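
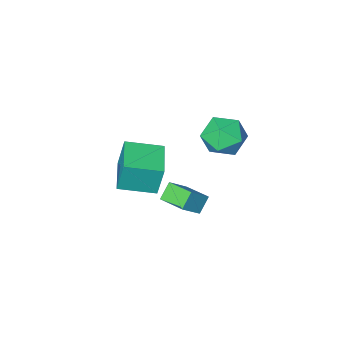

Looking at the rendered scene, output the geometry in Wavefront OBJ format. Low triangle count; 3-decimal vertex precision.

v -2.383 -3.449 -4.527
v -2.987 -3.704 -3.826
v -2.745 -2.158 -4.368
v -3.348 -2.413 -3.666
v -1.412 -3.287 -3.634
v -2.015 -3.542 -2.932
v -1.773 -1.996 -3.474
v -2.377 -2.251 -2.773
v -2.731 -0.583 2.609
v -2.177 -1.247 1.924
v -4.143 -0.633 1.516
v -3.589 -1.297 0.831
v -3.909 -1.669 1.82
v -3.037 -1.637 2.495
v -3.283 -0.243 0.945
v -2.411 -0.211 1.62
v -2.518 -1.037 0.895
v -2.905 -1.918 1.436
v -3.415 0.038 2.004
v -3.802 -0.843 2.545
v -1.832 -4.244 -2.376
v -2.056 -4.01 -0.798
v -0.909 -2.644 -2.481
v -1.134 -2.41 -0.904
v -0.326 -5.09 -2.036
v -0.551 -4.856 -0.459
v 0.596 -3.49 -2.142
v 0.372 -3.256 -0.564
f 2 4 1
f 5 2 1
f 1 4 3
f 3 5 1
f 2 8 4
f 6 2 5
f 6 8 2
f 4 8 3
f 7 5 3
f 3 8 7
f 7 6 5
f 8 6 7
f 9 20 14
f 9 14 10
f 9 10 16
f 9 16 19
f 9 19 20
f 10 14 18
f 14 20 13
f 20 19 11
f 19 16 15
f 16 10 17
f 12 18 13
f 12 13 11
f 12 11 15
f 12 15 17
f 12 17 18
f 13 18 14
f 11 13 20
f 15 11 19
f 17 15 16
f 18 17 10
f 22 24 21
f 25 22 21
f 21 24 23
f 23 25 21
f 22 28 24
f 26 22 25
f 26 28 22
f 24 28 23
f 27 25 23
f 23 28 27
f 27 26 25
f 28 26 27



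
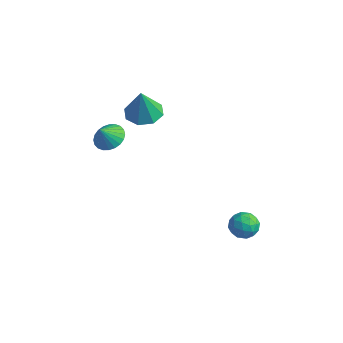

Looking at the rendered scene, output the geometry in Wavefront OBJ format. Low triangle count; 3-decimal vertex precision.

v -3.308 0.167 0.818
v -2.664 -0.372 0.419
v -3.272 -0.487 1.762
v -2.457 -0.124 0.583
v -2.379 0.169 0.783
v -2.443 0.462 0.988
v -2.638 0.709 1.167
v -2.936 0.874 1.293
v -3.29 0.932 1.347
v -3.647 0.873 1.32
v -3.953 0.707 1.216
v -4.16 0.458 1.052
v -4.238 0.165 0.852
v -4.174 -0.127 0.647
v -3.978 -0.375 0.468
v -3.681 -0.54 0.342
v -3.327 -0.597 0.289
v -2.97 -0.538 0.316
v -3.029 2.339 1.94
v -1.983 2.128 1.717
v -2.711 1.881 3.86
v -2.11 2.925 1.927
v -2.775 3.379 2.145
v -3.589 3.223 2.243
v -4.075 2.55 2.162
v -3.948 1.752 1.952
v -3.282 1.299 1.734
v -2.468 1.454 1.636
v 3.409 4.233 -3.777
v 3.896 3.997 -4.489
v 3.564 2.903 -3.231
v 4.051 2.667 -3.943
v 4.379 3.25 -3.349
v 4.283 4.072 -3.687
v 3.177 2.828 -4.033
v 3.081 3.65 -4.371
v 3.752 3.13 -4.647
v 4.496 3.39 -4.224
v 2.964 3.51 -3.496
v 3.708 3.77 -3.073
v 3.639 4.232 -4.181
v 3.821 2.668 -3.539
v 4.014 3.011 -3.19
v 4.301 2.872 -3.609
v 3.866 4.275 -3.71
v 4.153 4.137 -4.128
v 4.437 3.698 -3.458
v 3.307 2.763 -3.592
v 3.594 2.625 -4.01
v 3.159 4.028 -4.111
v 3.446 3.889 -4.53
v 3.023 3.202 -4.262
v 3.84 3.583 -4.692
v 3.932 2.802 -4.371
v 3.418 2.896 -4.424
v 3.361 3.379 -4.623
v 4.277 3.736 -4.444
v 4.369 2.955 -4.123
v 4.562 3.297 -3.774
v 4.505 3.78 -3.972
v 4.193 3.226 -4.537
v 3.091 3.945 -3.597
v 3.183 3.164 -3.276
v 2.955 3.12 -3.748
v 2.898 3.603 -3.946
v 3.528 4.098 -3.349
v 3.62 3.317 -3.028
v 4.099 3.521 -3.097
v 4.042 4.004 -3.296
v 3.267 3.674 -3.183
f 2 1 4
f 2 4 3
f 4 1 5
f 4 5 3
f 5 1 6
f 5 6 3
f 6 1 7
f 6 7 3
f 7 1 8
f 7 8 3
f 8 1 9
f 8 9 3
f 9 1 10
f 9 10 3
f 10 1 11
f 10 11 3
f 11 1 12
f 11 12 3
f 12 1 13
f 12 13 3
f 13 1 14
f 13 14 3
f 14 1 15
f 14 15 3
f 15 1 16
f 15 16 3
f 16 1 17
f 16 17 3
f 17 1 18
f 17 18 3
f 18 1 2
f 18 2 3
f 20 19 22
f 20 22 21
f 22 19 23
f 22 23 21
f 23 19 24
f 23 24 21
f 24 19 25
f 24 25 21
f 25 19 26
f 25 26 21
f 26 19 27
f 26 27 21
f 27 19 28
f 27 28 21
f 28 19 20
f 28 20 21
f 29 66 45
f 66 40 69
f 45 69 34
f 66 69 45
f 29 45 41
f 45 34 46
f 41 46 30
f 45 46 41
f 29 41 50
f 41 30 51
f 50 51 36
f 41 51 50
f 29 50 62
f 50 36 65
f 62 65 39
f 50 65 62
f 29 62 66
f 62 39 70
f 66 70 40
f 62 70 66
f 30 46 57
f 46 34 60
f 57 60 38
f 46 60 57
f 34 69 47
f 69 40 68
f 47 68 33
f 69 68 47
f 40 70 67
f 70 39 63
f 67 63 31
f 70 63 67
f 39 65 64
f 65 36 52
f 64 52 35
f 65 52 64
f 36 51 56
f 51 30 53
f 56 53 37
f 51 53 56
f 32 58 44
f 58 38 59
f 44 59 33
f 58 59 44
f 32 44 42
f 44 33 43
f 42 43 31
f 44 43 42
f 32 42 49
f 42 31 48
f 49 48 35
f 42 48 49
f 32 49 54
f 49 35 55
f 54 55 37
f 49 55 54
f 32 54 58
f 54 37 61
f 58 61 38
f 54 61 58
f 33 59 47
f 59 38 60
f 47 60 34
f 59 60 47
f 31 43 67
f 43 33 68
f 67 68 40
f 43 68 67
f 35 48 64
f 48 31 63
f 64 63 39
f 48 63 64
f 37 55 56
f 55 35 52
f 56 52 36
f 55 52 56
f 38 61 57
f 61 37 53
f 57 53 30
f 61 53 57



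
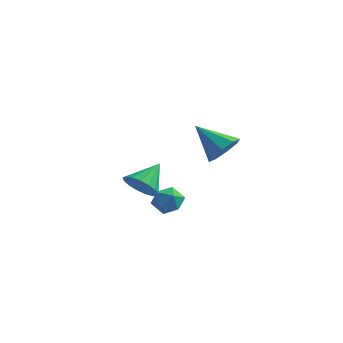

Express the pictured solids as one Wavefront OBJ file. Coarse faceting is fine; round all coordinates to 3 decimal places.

v -0.264 3.63 1.483
v 0.31 3.363 2.295
v -1.916 3.89 2.737
v 0.327 4.138 2.156
v -0.003 4.617 1.623
v -0.486 4.517 1.008
v -0.839 3.898 0.671
v -0.855 3.122 0.81
v -0.526 2.644 1.343
v -0.043 2.743 1.958
v -2.378 -1.385 0.889
v -1.621 -1.167 0.307
v -2.002 -0.075 1.871
v -1.978 -0.926 0.122
v -2.427 -0.79 0.113
v -2.864 -0.79 0.281
v -3.191 -0.927 0.589
v -3.331 -1.169 0.966
v -3.253 -1.461 1.325
v -2.974 -1.735 1.584
v -2.559 -1.929 1.684
v -2.103 -1.998 1.602
v -1.709 -1.928 1.357
v -1.469 -1.733 1.005
v -1.437 -1.458 0.626
v -1.161 -2.082 1.131
v -0.446 -2.104 1.574
v -0.574 -2.816 0.146
v 0.141 -2.838 0.589
v -0.534 -3.26 0.859
v -0.897 -2.806 1.468
v -0.123 -2.114 0.252
v -0.486 -1.66 0.861
v 0.196 -2.124 1.03
v -0.059 -2.832 1.406
v -0.961 -2.088 0.314
v -1.216 -2.796 0.69
f 2 1 4
f 2 4 3
f 4 1 5
f 4 5 3
f 5 1 6
f 5 6 3
f 6 1 7
f 6 7 3
f 7 1 8
f 7 8 3
f 8 1 9
f 8 9 3
f 9 1 10
f 9 10 3
f 10 1 2
f 10 2 3
f 12 11 14
f 12 14 13
f 14 11 15
f 14 15 13
f 15 11 16
f 15 16 13
f 16 11 17
f 16 17 13
f 17 11 18
f 17 18 13
f 18 11 19
f 18 19 13
f 19 11 20
f 19 20 13
f 20 11 21
f 20 21 13
f 21 11 22
f 21 22 13
f 22 11 23
f 22 23 13
f 23 11 24
f 23 24 13
f 24 11 25
f 24 25 13
f 25 11 12
f 25 12 13
f 26 37 31
f 26 31 27
f 26 27 33
f 26 33 36
f 26 36 37
f 27 31 35
f 31 37 30
f 37 36 28
f 36 33 32
f 33 27 34
f 29 35 30
f 29 30 28
f 29 28 32
f 29 32 34
f 29 34 35
f 30 35 31
f 28 30 37
f 32 28 36
f 34 32 33
f 35 34 27



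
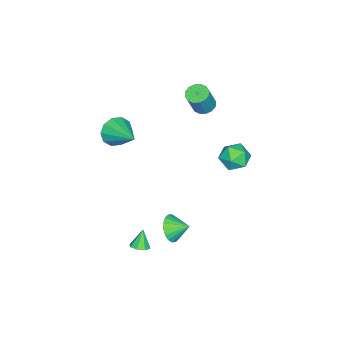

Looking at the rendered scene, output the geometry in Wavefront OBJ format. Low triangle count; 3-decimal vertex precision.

v 2.002 0.732 -3.095
v 2.727 1.09 -3.612
v 1.858 1.788 -2.565
v 2.387 1.168 -3.859
v 1.97 1.159 -3.954
v 1.56 1.066 -3.879
v 1.238 0.906 -3.649
v 1.066 0.712 -3.309
v 1.08 0.522 -2.927
v 1.277 0.374 -2.578
v 1.617 0.296 -2.331
v 2.033 0.305 -2.236
v 2.444 0.399 -2.31
v 2.766 0.558 -2.541
v 2.937 0.752 -2.881
v 2.923 0.942 -3.263
v 3.155 -0.764 -4.474
v 3.712 -0.681 -4.192
v 2.605 -0.836 -3.366
v 3.485 -0.264 -4.279
v 3.064 -0.141 -4.479
v 2.697 -0.383 -4.677
v 2.598 -0.848 -4.756
v 2.826 -1.264 -4.67
v 3.246 -1.388 -4.469
v 3.614 -1.146 -4.271
v 0.03 -3.815 2.474
v 0.694 -3.827 1.673
v 1.09 -2.085 3.326
v 0.2 -3.447 1.516
v -0.359 -3.208 1.725
v -0.769 -3.201 2.22
v -0.874 -3.428 2.812
v -0.633 -3.803 3.275
v -0.139 -4.183 3.432
v 0.42 -4.422 3.223
v 0.83 -4.43 2.728
v 0.935 -4.202 2.136
v -0.96 3.951 1.553
v -0.499 3.255 2.157
v -2.261 2.925 1.363
v -1.8 2.229 1.967
v -2.147 3.112 2.37
v -1.343 3.746 2.487
v -1.417 2.434 1.033
v -0.613 3.068 1.15
v -0.782 2.318 1.836
v -1.233 2.737 2.662
v -1.527 3.443 0.858
v -1.978 3.862 1.684
v -4.102 -0.155 3.094
v -3.538 0.262 2.859
v -2.794 0.153 4.451
v -3.358 -0.265 4.686
v -3.795 0.511 2.997
v -3.051 0.401 4.588
v -4.134 0.581 3.16
v -3.39 0.472 4.751
v -4.465 0.454 3.306
v -3.721 0.345 4.897
v -4.698 0.164 3.395
v -3.954 0.054 4.986
v -4.772 -0.212 3.403
v -4.028 -0.321 4.995
v -4.666 -0.573 3.329
v -3.922 -0.682 4.921
v -4.409 -0.821 3.192
v -3.665 -0.931 4.783
v -4.07 -0.892 3.029
v -3.326 -1.001 4.62
v -3.739 -0.765 2.883
v -2.995 -0.874 4.474
v -3.506 -0.474 2.794
v -2.762 -0.584 4.385
v -3.432 -0.099 2.785
v -2.688 -0.208 4.377
f 2 1 4
f 2 4 3
f 4 1 5
f 4 5 3
f 5 1 6
f 5 6 3
f 6 1 7
f 6 7 3
f 7 1 8
f 7 8 3
f 8 1 9
f 8 9 3
f 9 1 10
f 9 10 3
f 10 1 11
f 10 11 3
f 11 1 12
f 11 12 3
f 12 1 13
f 12 13 3
f 13 1 14
f 13 14 3
f 14 1 15
f 14 15 3
f 15 1 16
f 15 16 3
f 16 1 2
f 16 2 3
f 18 17 20
f 18 20 19
f 20 17 21
f 20 21 19
f 21 17 22
f 21 22 19
f 22 17 23
f 22 23 19
f 23 17 24
f 23 24 19
f 24 17 25
f 24 25 19
f 25 17 26
f 25 26 19
f 26 17 18
f 26 18 19
f 28 27 30
f 28 30 29
f 30 27 31
f 30 31 29
f 31 27 32
f 31 32 29
f 32 27 33
f 32 33 29
f 33 27 34
f 33 34 29
f 34 27 35
f 34 35 29
f 35 27 36
f 35 36 29
f 36 27 37
f 36 37 29
f 37 27 38
f 37 38 29
f 38 27 28
f 38 28 29
f 39 50 44
f 39 44 40
f 39 40 46
f 39 46 49
f 39 49 50
f 40 44 48
f 44 50 43
f 50 49 41
f 49 46 45
f 46 40 47
f 42 48 43
f 42 43 41
f 42 41 45
f 42 45 47
f 42 47 48
f 43 48 44
f 41 43 50
f 45 41 49
f 47 45 46
f 48 47 40
f 52 51 55
f 52 55 53
f 53 55 56
f 53 56 54
f 55 51 57
f 55 57 56
f 56 57 58
f 56 58 54
f 57 51 59
f 57 59 58
f 58 59 60
f 58 60 54
f 59 51 61
f 59 61 60
f 60 61 62
f 60 62 54
f 61 51 63
f 61 63 62
f 62 63 64
f 62 64 54
f 63 51 65
f 63 65 64
f 64 65 66
f 64 66 54
f 65 51 67
f 65 67 66
f 66 67 68
f 66 68 54
f 67 51 69
f 67 69 68
f 68 69 70
f 68 70 54
f 69 51 71
f 69 71 70
f 70 71 72
f 70 72 54
f 71 51 73
f 71 73 72
f 72 73 74
f 72 74 54
f 73 51 75
f 73 75 74
f 74 75 76
f 74 76 54
f 75 51 52
f 75 52 76
f 76 52 53
f 76 53 54



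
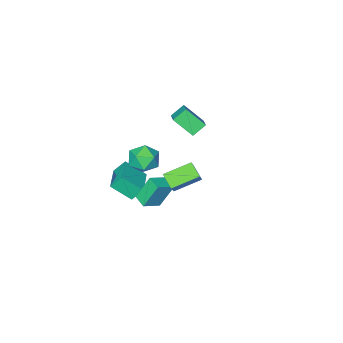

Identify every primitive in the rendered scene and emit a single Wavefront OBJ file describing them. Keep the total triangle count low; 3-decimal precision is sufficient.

v 1.892 0.833 3.899
v 2.645 0.844 3.135
v 1.455 -0.784 3.445
v 2.208 -0.773 2.681
v 2.493 -0.784 3.715
v 2.763 0.215 3.995
v 1.337 -0.155 2.585
v 1.607 0.844 2.865
v 2.301 0.234 2.323
v 3.016 -0.155 3.021
v 1.084 0.215 3.559
v 1.799 -0.174 4.257
v 1.872 0.55 0.035
v 1.105 0.93 1.653
v 1.982 1.47 -0.128
v 1.215 1.849 1.489
v 3.025 0.511 0.591
v 2.258 0.89 2.208
v 3.135 1.43 0.427
v 2.368 1.81 2.045
v -0.41 -4.394 -3.672
v -1.03 -3.99 -2.792
v 0.898 -2.899 -3.436
v 0.277 -2.496 -2.556
v 0.503 -5.364 -2.584
v -0.118 -4.961 -1.704
v 1.81 -3.87 -2.348
v 1.19 -3.466 -1.468
v -3.423 -2.618 1.172
v -4.3 -2.48 1.839
v -2.797 -1.575 1.782
v -3.673 -1.438 2.448
v -2.727 -3.702 2.312
v -3.603 -3.565 2.978
v -2.1 -2.66 2.921
v -2.977 -2.522 3.588
v 0.648 3.755 3.267
v 0.577 2.878 3.877
v 1.527 4.681 4.701
v 1.456 3.804 5.31
v 2.244 3.196 2.65
v 2.173 2.319 3.259
v 3.123 4.122 4.083
v 3.052 3.245 4.693
f 1 12 6
f 1 6 2
f 1 2 8
f 1 8 11
f 1 11 12
f 2 6 10
f 6 12 5
f 12 11 3
f 11 8 7
f 8 2 9
f 4 10 5
f 4 5 3
f 4 3 7
f 4 7 9
f 4 9 10
f 5 10 6
f 3 5 12
f 7 3 11
f 9 7 8
f 10 9 2
f 14 16 13
f 17 14 13
f 13 16 15
f 15 17 13
f 14 20 16
f 18 14 17
f 18 20 14
f 16 20 15
f 19 17 15
f 15 20 19
f 19 18 17
f 20 18 19
f 22 24 21
f 25 22 21
f 21 24 23
f 23 25 21
f 22 28 24
f 26 22 25
f 26 28 22
f 24 28 23
f 27 25 23
f 23 28 27
f 27 26 25
f 28 26 27
f 30 32 29
f 33 30 29
f 29 32 31
f 31 33 29
f 30 36 32
f 34 30 33
f 34 36 30
f 32 36 31
f 35 33 31
f 31 36 35
f 35 34 33
f 36 34 35
f 38 40 37
f 41 38 37
f 37 40 39
f 39 41 37
f 38 44 40
f 42 38 41
f 42 44 38
f 40 44 39
f 43 41 39
f 39 44 43
f 43 42 41
f 44 42 43



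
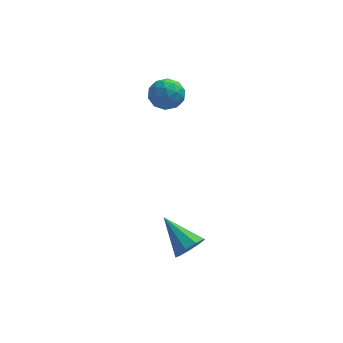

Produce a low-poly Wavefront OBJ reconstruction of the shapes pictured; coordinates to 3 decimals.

v -2.552 3.588 4.303
v -2.048 3.203 3.545
v -3.652 2.437 4.155
v -3.148 2.052 3.397
v -2.777 2.005 4.312
v -2.097 2.716 4.403
v -3.603 2.924 3.297
v -2.923 3.635 3.388
v -2.697 2.793 2.923
v -2.187 2.225 3.551
v -3.513 3.415 4.149
v -3.003 2.847 4.777
v -2.203 3.497 3.937
v -3.497 2.143 3.763
v -3.279 2.116 4.301
v -2.982 1.889 3.856
v -2.232 3.21 4.441
v -1.936 2.984 3.996
v -2.365 2.28 4.447
v -3.764 2.656 3.704
v -3.468 2.43 3.259
v -2.718 3.751 3.844
v -2.421 3.524 3.399
v -3.335 3.36 3.253
v -2.289 3.029 3.126
v -2.935 2.352 3.039
v -3.203 2.865 2.98
v -2.803 3.283 3.033
v -1.989 2.695 3.495
v -2.635 2.019 3.408
v -2.418 1.991 3.946
v -2.018 2.409 3.999
v -2.37 2.454 3.129
v -3.065 3.621 4.292
v -3.711 2.945 4.205
v -3.682 3.231 3.701
v -3.282 3.649 3.754
v -2.765 3.288 4.661
v -3.411 2.611 4.574
v -2.897 2.357 4.667
v -2.497 2.775 4.72
v -3.33 3.186 4.571
v -1.819 -3.705 -2.239
v -1.113 -3.214 -2.052
v -3.061 -2.335 -1.141
v -1.363 -3.028 -2.567
v -1.826 -3.158 -2.928
v -2.286 -3.544 -2.967
v -2.528 -4.005 -2.665
v -2.438 -4.326 -2.164
v -2.059 -4.356 -1.697
v -1.567 -4.081 -1.484
v -1.194 -3.63 -1.624
f 1 38 17
f 38 12 41
f 17 41 6
f 38 41 17
f 1 17 13
f 17 6 18
f 13 18 2
f 17 18 13
f 1 13 22
f 13 2 23
f 22 23 8
f 13 23 22
f 1 22 34
f 22 8 37
f 34 37 11
f 22 37 34
f 1 34 38
f 34 11 42
f 38 42 12
f 34 42 38
f 2 18 29
f 18 6 32
f 29 32 10
f 18 32 29
f 6 41 19
f 41 12 40
f 19 40 5
f 41 40 19
f 12 42 39
f 42 11 35
f 39 35 3
f 42 35 39
f 11 37 36
f 37 8 24
f 36 24 7
f 37 24 36
f 8 23 28
f 23 2 25
f 28 25 9
f 23 25 28
f 4 30 16
f 30 10 31
f 16 31 5
f 30 31 16
f 4 16 14
f 16 5 15
f 14 15 3
f 16 15 14
f 4 14 21
f 14 3 20
f 21 20 7
f 14 20 21
f 4 21 26
f 21 7 27
f 26 27 9
f 21 27 26
f 4 26 30
f 26 9 33
f 30 33 10
f 26 33 30
f 5 31 19
f 31 10 32
f 19 32 6
f 31 32 19
f 3 15 39
f 15 5 40
f 39 40 12
f 15 40 39
f 7 20 36
f 20 3 35
f 36 35 11
f 20 35 36
f 9 27 28
f 27 7 24
f 28 24 8
f 27 24 28
f 10 33 29
f 33 9 25
f 29 25 2
f 33 25 29
f 44 43 46
f 44 46 45
f 46 43 47
f 46 47 45
f 47 43 48
f 47 48 45
f 48 43 49
f 48 49 45
f 49 43 50
f 49 50 45
f 50 43 51
f 50 51 45
f 51 43 52
f 51 52 45
f 52 43 53
f 52 53 45
f 53 43 44
f 53 44 45



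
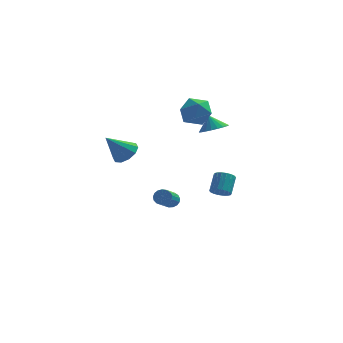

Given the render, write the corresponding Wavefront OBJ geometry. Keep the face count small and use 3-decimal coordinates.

v 1.961 2.081 1.906
v 2.571 1.518 2.303
v 1.619 2.379 2.854
v 2.77 1.843 2.273
v 2.83 2.21 2.179
v 2.739 2.553 2.038
v 2.514 2.816 1.875
v 2.193 2.951 1.717
v 1.832 2.936 1.591
v 1.493 2.773 1.52
v 1.235 2.49 1.516
v 1.103 2.137 1.579
v 1.119 1.774 1.699
v 1.28 1.464 1.855
v 1.559 1.261 2.02
v 1.908 1.2 2.165
v 2.266 1.291 2.265
v 2.865 -4.217 -0.273
v 3.479 -4.269 -0.338
v 3.649 -3.374 0.547
v 3.035 -3.323 0.613
v 3.414 -4.074 -0.523
v 3.584 -3.18 0.363
v 3.24 -3.908 -0.657
v 3.41 -3.013 0.228
v 2.992 -3.803 -0.716
v 3.162 -2.908 0.169
v 2.718 -3.78 -0.687
v 2.888 -2.885 0.199
v 2.474 -3.843 -0.575
v 2.644 -2.949 0.31
v 2.307 -3.981 -0.404
v 2.477 -3.086 0.481
v 2.251 -4.166 -0.207
v 2.421 -3.271 0.678
v 2.316 -4.36 -0.023
v 2.486 -3.466 0.863
v 2.49 -4.527 0.112
v 2.66 -3.632 0.997
v 2.738 -4.632 0.171
v 2.908 -3.737 1.056
v 3.012 -4.655 0.141
v 3.182 -3.76 1.027
v 3.256 -4.591 0.03
v 3.426 -3.697 0.915
v 3.423 -4.454 -0.141
v 3.593 -3.559 0.744
v -0.608 2.426 -4.247
v -0.392 2.679 -3.772
v -0.696 1.147 -2.818
v -0.912 0.894 -3.293
v -0.663 2.739 -3.761
v -0.966 1.207 -2.808
v -0.922 2.727 -3.863
v -1.225 1.195 -2.909
v -1.108 2.646 -4.052
v -1.411 1.114 -3.098
v -1.18 2.515 -4.285
v -1.483 0.983 -3.332
v -1.121 2.364 -4.51
v -1.424 0.831 -3.557
v -0.945 2.226 -4.675
v -1.248 0.694 -3.721
v -0.691 2.135 -4.741
v -0.995 0.603 -3.788
v -0.419 2.11 -4.695
v -0.722 0.578 -3.741
v -0.19 2.158 -4.545
v -0.493 0.625 -3.592
v -0.057 2.267 -4.327
v -0.36 0.735 -3.374
v -0.05 2.412 -4.091
v -0.353 0.88 -3.138
v -0.171 2.561 -3.891
v -0.474 1.029 -2.937
v 0.108 0.956 3.847
v 1.004 1.551 4.041
v 1.096 -0.511 3.779
v 1.992 0.084 3.973
v 1.244 -0.048 4.759
v 0.633 0.858 4.801
v 1.467 0.182 3.019
v 0.856 1.088 3.061
v 1.844 1.073 3.529
v 1.707 0.93 4.604
v 0.393 0.11 3.216
v 0.256 -0.033 4.291
v -2.497 -3.247 2.113
v -1.781 -3.348 2.614
v -3.523 -3.813 3.467
v -1.966 -2.842 2.685
v -2.354 -2.49 2.538
v -2.797 -2.428 2.229
v -3.125 -2.678 1.875
v -3.214 -3.146 1.613
v -3.029 -3.652 1.541
v -2.641 -4.004 1.688
v -2.198 -4.066 1.997
v -1.869 -3.816 2.351
f 2 1 4
f 2 4 3
f 4 1 5
f 4 5 3
f 5 1 6
f 5 6 3
f 6 1 7
f 6 7 3
f 7 1 8
f 7 8 3
f 8 1 9
f 8 9 3
f 9 1 10
f 9 10 3
f 10 1 11
f 10 11 3
f 11 1 12
f 11 12 3
f 12 1 13
f 12 13 3
f 13 1 14
f 13 14 3
f 14 1 15
f 14 15 3
f 15 1 16
f 15 16 3
f 16 1 17
f 16 17 3
f 17 1 2
f 17 2 3
f 19 18 22
f 19 22 20
f 20 22 23
f 20 23 21
f 22 18 24
f 22 24 23
f 23 24 25
f 23 25 21
f 24 18 26
f 24 26 25
f 25 26 27
f 25 27 21
f 26 18 28
f 26 28 27
f 27 28 29
f 27 29 21
f 28 18 30
f 28 30 29
f 29 30 31
f 29 31 21
f 30 18 32
f 30 32 31
f 31 32 33
f 31 33 21
f 32 18 34
f 32 34 33
f 33 34 35
f 33 35 21
f 34 18 36
f 34 36 35
f 35 36 37
f 35 37 21
f 36 18 38
f 36 38 37
f 37 38 39
f 37 39 21
f 38 18 40
f 38 40 39
f 39 40 41
f 39 41 21
f 40 18 42
f 40 42 41
f 41 42 43
f 41 43 21
f 42 18 44
f 42 44 43
f 43 44 45
f 43 45 21
f 44 18 46
f 44 46 45
f 45 46 47
f 45 47 21
f 46 18 19
f 46 19 47
f 47 19 20
f 47 20 21
f 49 48 52
f 49 52 50
f 50 52 53
f 50 53 51
f 52 48 54
f 52 54 53
f 53 54 55
f 53 55 51
f 54 48 56
f 54 56 55
f 55 56 57
f 55 57 51
f 56 48 58
f 56 58 57
f 57 58 59
f 57 59 51
f 58 48 60
f 58 60 59
f 59 60 61
f 59 61 51
f 60 48 62
f 60 62 61
f 61 62 63
f 61 63 51
f 62 48 64
f 62 64 63
f 63 64 65
f 63 65 51
f 64 48 66
f 64 66 65
f 65 66 67
f 65 67 51
f 66 48 68
f 66 68 67
f 67 68 69
f 67 69 51
f 68 48 70
f 68 70 69
f 69 70 71
f 69 71 51
f 70 48 72
f 70 72 71
f 71 72 73
f 71 73 51
f 72 48 74
f 72 74 73
f 73 74 75
f 73 75 51
f 74 48 49
f 74 49 75
f 75 49 50
f 75 50 51
f 76 87 81
f 76 81 77
f 76 77 83
f 76 83 86
f 76 86 87
f 77 81 85
f 81 87 80
f 87 86 78
f 86 83 82
f 83 77 84
f 79 85 80
f 79 80 78
f 79 78 82
f 79 82 84
f 79 84 85
f 80 85 81
f 78 80 87
f 82 78 86
f 84 82 83
f 85 84 77
f 89 88 91
f 89 91 90
f 91 88 92
f 91 92 90
f 92 88 93
f 92 93 90
f 93 88 94
f 93 94 90
f 94 88 95
f 94 95 90
f 95 88 96
f 95 96 90
f 96 88 97
f 96 97 90
f 97 88 98
f 97 98 90
f 98 88 99
f 98 99 90
f 99 88 89
f 99 89 90



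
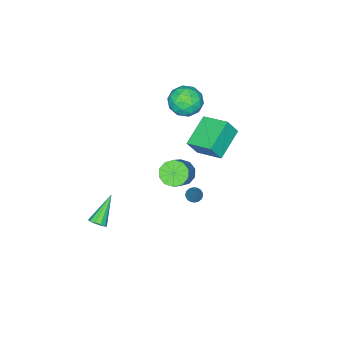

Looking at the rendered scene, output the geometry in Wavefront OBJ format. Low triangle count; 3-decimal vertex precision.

v -0.228 1.377 1.868
v -2.066 1.053 2.691
v -0.278 3.031 2.407
v -2.116 2.707 3.23
v 0.296 1.053 2.91
v -1.542 0.729 3.733
v 0.246 2.707 3.449
v -1.592 2.383 4.272
v 3.55 -2.773 -4.706
v 3.932 -2.64 -4.305
v 2.11 -2.967 -3.274
v 3.781 -2.342 -4.415
v 3.543 -2.208 -4.637
v 3.307 -2.29 -4.885
v 3.163 -2.557 -5.065
v 3.168 -2.906 -5.108
v 3.318 -3.205 -4.997
v 3.557 -3.339 -4.776
v 3.793 -3.257 -4.527
v 3.936 -2.99 -4.347
v 1.743 1.843 1.924
v 2.299 1.29 1.651
v 3.593 1.885 3.084
v 3.037 2.437 3.356
v 2.376 1.73 1.399
v 3.67 2.325 2.832
v 2.211 2.213 1.347
v 3.505 2.808 2.78
v 1.868 2.555 1.516
v 3.161 3.149 2.949
v 1.476 2.624 1.84
v 2.77 3.219 3.273
v 1.187 2.395 2.196
v 2.481 2.99 3.629
v 1.11 1.955 2.448
v 2.404 2.55 3.881
v 1.275 1.472 2.5
v 2.569 2.067 3.933
v 1.619 1.131 2.331
v 2.912 1.725 3.764
v 2.01 1.061 2.007
v 3.304 1.656 3.44
v -1.874 -0.157 -4.689
v -1.414 -0.249 -4.889
v -1.066 0.577 -3.171
v -1.461 -0.041 -4.965
v -1.59 0.145 -4.986
v -1.775 0.271 -4.949
v -1.98 0.312 -4.86
v -2.163 0.261 -4.737
v -2.29 0.127 -4.605
v -2.334 -0.064 -4.489
v -2.287 -0.273 -4.413
v -2.158 -0.458 -4.392
v -1.973 -0.584 -4.43
v -1.769 -0.626 -4.519
v -1.585 -0.574 -4.642
v -1.458 -0.44 -4.774
v -4.081 -1.391 2.095
v -3.304 -1.373 1.312
v -3.036 -2.427 3.108
v -2.259 -2.409 2.325
v -2.488 -1.492 2.896
v -3.134 -0.852 2.27
v -3.206 -2.948 2.15
v -3.852 -2.308 1.524
v -2.763 -2.335 1.346
v -2.319 -1.436 1.807
v -4.021 -2.364 2.613
v -3.577 -1.465 3.074
v -3.784 -1.291 1.614
v -2.556 -2.509 2.806
v -2.691 -1.97 3.142
v -2.233 -1.959 2.681
v -3.684 -0.985 2.178
v -3.227 -0.975 1.717
v -2.748 -1.045 2.649
v -3.113 -2.825 2.703
v -2.656 -2.815 2.242
v -4.107 -1.841 1.739
v -3.649 -1.83 1.278
v -3.592 -2.755 1.771
v -3.009 -1.846 1.174
v -2.395 -2.455 1.769
v -2.952 -2.772 1.667
v -3.332 -2.395 1.298
v -2.748 -1.318 1.445
v -2.134 -1.926 2.041
v -2.269 -1.388 2.376
v -2.648 -1.011 2.008
v -2.43 -1.883 1.465
v -4.206 -1.874 2.379
v -3.592 -2.482 2.975
v -3.692 -2.789 2.412
v -4.071 -2.412 2.044
v -3.945 -1.345 2.651
v -3.331 -1.954 3.246
v -3.008 -1.405 3.122
v -3.388 -1.028 2.753
v -3.91 -1.917 2.955
f 2 4 1
f 5 2 1
f 1 4 3
f 3 5 1
f 2 8 4
f 6 2 5
f 6 8 2
f 4 8 3
f 7 5 3
f 3 8 7
f 7 6 5
f 8 6 7
f 10 9 12
f 10 12 11
f 12 9 13
f 12 13 11
f 13 9 14
f 13 14 11
f 14 9 15
f 14 15 11
f 15 9 16
f 15 16 11
f 16 9 17
f 16 17 11
f 17 9 18
f 17 18 11
f 18 9 19
f 18 19 11
f 19 9 20
f 19 20 11
f 20 9 10
f 20 10 11
f 22 21 25
f 22 25 23
f 23 25 26
f 23 26 24
f 25 21 27
f 25 27 26
f 26 27 28
f 26 28 24
f 27 21 29
f 27 29 28
f 28 29 30
f 28 30 24
f 29 21 31
f 29 31 30
f 30 31 32
f 30 32 24
f 31 21 33
f 31 33 32
f 32 33 34
f 32 34 24
f 33 21 35
f 33 35 34
f 34 35 36
f 34 36 24
f 35 21 37
f 35 37 36
f 36 37 38
f 36 38 24
f 37 21 39
f 37 39 38
f 38 39 40
f 38 40 24
f 39 21 41
f 39 41 40
f 40 41 42
f 40 42 24
f 41 21 22
f 41 22 42
f 42 22 23
f 42 23 24
f 44 43 46
f 44 46 45
f 46 43 47
f 46 47 45
f 47 43 48
f 47 48 45
f 48 43 49
f 48 49 45
f 49 43 50
f 49 50 45
f 50 43 51
f 50 51 45
f 51 43 52
f 51 52 45
f 52 43 53
f 52 53 45
f 53 43 54
f 53 54 45
f 54 43 55
f 54 55 45
f 55 43 56
f 55 56 45
f 56 43 57
f 56 57 45
f 57 43 58
f 57 58 45
f 58 43 44
f 58 44 45
f 59 96 75
f 96 70 99
f 75 99 64
f 96 99 75
f 59 75 71
f 75 64 76
f 71 76 60
f 75 76 71
f 59 71 80
f 71 60 81
f 80 81 66
f 71 81 80
f 59 80 92
f 80 66 95
f 92 95 69
f 80 95 92
f 59 92 96
f 92 69 100
f 96 100 70
f 92 100 96
f 60 76 87
f 76 64 90
f 87 90 68
f 76 90 87
f 64 99 77
f 99 70 98
f 77 98 63
f 99 98 77
f 70 100 97
f 100 69 93
f 97 93 61
f 100 93 97
f 69 95 94
f 95 66 82
f 94 82 65
f 95 82 94
f 66 81 86
f 81 60 83
f 86 83 67
f 81 83 86
f 62 88 74
f 88 68 89
f 74 89 63
f 88 89 74
f 62 74 72
f 74 63 73
f 72 73 61
f 74 73 72
f 62 72 79
f 72 61 78
f 79 78 65
f 72 78 79
f 62 79 84
f 79 65 85
f 84 85 67
f 79 85 84
f 62 84 88
f 84 67 91
f 88 91 68
f 84 91 88
f 63 89 77
f 89 68 90
f 77 90 64
f 89 90 77
f 61 73 97
f 73 63 98
f 97 98 70
f 73 98 97
f 65 78 94
f 78 61 93
f 94 93 69
f 78 93 94
f 67 85 86
f 85 65 82
f 86 82 66
f 85 82 86
f 68 91 87
f 91 67 83
f 87 83 60
f 91 83 87



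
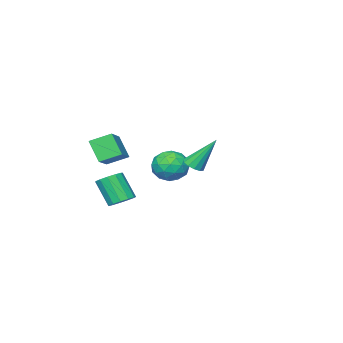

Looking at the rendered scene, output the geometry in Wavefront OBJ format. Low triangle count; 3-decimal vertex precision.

v -1.829 -2.512 -2.31
v -1.109 -1.796 -1.851
v -1.071 -3.864 -1.389
v -0.351 -3.148 -0.93
v -1.43 -3.107 -0.655
v -1.899 -2.271 -1.224
v -0.281 -3.389 -2.016
v -0.75 -2.553 -2.585
v -0.153 -2.338 -1.669
v -0.863 -2.163 -0.828
v -1.317 -3.497 -2.412
v -2.027 -3.322 -1.571
v -1.536 -2.035 -2.161
v -0.644 -3.625 -1.079
v -1.279 -3.601 -0.917
v -0.856 -3.18 -0.647
v -2 -2.314 -1.793
v -1.577 -1.893 -1.523
v -1.766 -2.664 -0.82
v -0.603 -3.767 -1.717
v -0.18 -3.346 -1.447
v -1.324 -2.48 -2.593
v -0.901 -2.059 -2.323
v -0.414 -2.996 -2.42
v -0.55 -1.933 -1.784
v -0.105 -2.728 -1.243
v -0.063 -2.869 -1.881
v -0.339 -2.378 -2.216
v -0.968 -1.83 -1.29
v -0.522 -2.625 -0.749
v -1.157 -2.601 -0.587
v -1.432 -2.11 -0.922
v -0.406 -2.149 -1.183
v -1.658 -3.035 -2.491
v -1.212 -3.83 -1.95
v -0.748 -3.55 -2.318
v -1.023 -3.059 -2.653
v -2.075 -2.932 -1.997
v -1.63 -3.727 -1.456
v -1.841 -3.282 -1.024
v -2.117 -2.791 -1.359
v -1.774 -3.511 -2.057
v 2.614 -2.618 -3.214
v 3.103 -3.133 -3.56
v 3.155 -4.096 -2.052
v 2.666 -3.582 -1.706
v 3.361 -2.823 -3.371
v 3.413 -3.786 -1.863
v 3.381 -2.448 -3.132
v 3.433 -3.411 -1.624
v 3.158 -2.127 -2.919
v 3.21 -3.09 -1.411
v 2.762 -1.962 -2.8
v 2.814 -2.925 -1.292
v 2.319 -2.005 -2.812
v 2.371 -2.968 -1.304
v 1.97 -2.243 -2.952
v 2.022 -3.206 -1.444
v 1.825 -2.6 -3.175
v 1.877 -3.563 -1.667
v 1.931 -2.963 -3.41
v 1.983 -3.926 -1.903
v 2.253 -3.216 -3.583
v 2.305 -4.179 -2.075
v 2.69 -3.28 -3.639
v 2.743 -4.243 -2.131
v 3.386 3.48 1.187
v 3.807 3.929 1.116
v 2.714 4.38 2.913
v 3.52 4.036 0.949
v 3.19 3.966 0.857
v 2.923 3.742 0.869
v 2.802 3.435 0.983
v 2.867 3.141 1.161
v 3.097 2.955 1.348
v 3.418 2.936 1.483
v 3.73 3.089 1.524
v 3.932 3.366 1.458
v 3.961 3.679 1.306
v 3.363 -2.959 -0.434
v 3.279 -3.821 0.779
v 2.516 -2.139 0.09
v 2.433 -3.001 1.303
v 4.687 -2.059 0.297
v 4.604 -2.921 1.51
v 3.841 -1.239 0.821
v 3.757 -2.101 2.034
f 1 38 17
f 38 12 41
f 17 41 6
f 38 41 17
f 1 17 13
f 17 6 18
f 13 18 2
f 17 18 13
f 1 13 22
f 13 2 23
f 22 23 8
f 13 23 22
f 1 22 34
f 22 8 37
f 34 37 11
f 22 37 34
f 1 34 38
f 34 11 42
f 38 42 12
f 34 42 38
f 2 18 29
f 18 6 32
f 29 32 10
f 18 32 29
f 6 41 19
f 41 12 40
f 19 40 5
f 41 40 19
f 12 42 39
f 42 11 35
f 39 35 3
f 42 35 39
f 11 37 36
f 37 8 24
f 36 24 7
f 37 24 36
f 8 23 28
f 23 2 25
f 28 25 9
f 23 25 28
f 4 30 16
f 30 10 31
f 16 31 5
f 30 31 16
f 4 16 14
f 16 5 15
f 14 15 3
f 16 15 14
f 4 14 21
f 14 3 20
f 21 20 7
f 14 20 21
f 4 21 26
f 21 7 27
f 26 27 9
f 21 27 26
f 4 26 30
f 26 9 33
f 30 33 10
f 26 33 30
f 5 31 19
f 31 10 32
f 19 32 6
f 31 32 19
f 3 15 39
f 15 5 40
f 39 40 12
f 15 40 39
f 7 20 36
f 20 3 35
f 36 35 11
f 20 35 36
f 9 27 28
f 27 7 24
f 28 24 8
f 27 24 28
f 10 33 29
f 33 9 25
f 29 25 2
f 33 25 29
f 44 43 47
f 44 47 45
f 45 47 48
f 45 48 46
f 47 43 49
f 47 49 48
f 48 49 50
f 48 50 46
f 49 43 51
f 49 51 50
f 50 51 52
f 50 52 46
f 51 43 53
f 51 53 52
f 52 53 54
f 52 54 46
f 53 43 55
f 53 55 54
f 54 55 56
f 54 56 46
f 55 43 57
f 55 57 56
f 56 57 58
f 56 58 46
f 57 43 59
f 57 59 58
f 58 59 60
f 58 60 46
f 59 43 61
f 59 61 60
f 60 61 62
f 60 62 46
f 61 43 63
f 61 63 62
f 62 63 64
f 62 64 46
f 63 43 65
f 63 65 64
f 64 65 66
f 64 66 46
f 65 43 44
f 65 44 66
f 66 44 45
f 66 45 46
f 68 67 70
f 68 70 69
f 70 67 71
f 70 71 69
f 71 67 72
f 71 72 69
f 72 67 73
f 72 73 69
f 73 67 74
f 73 74 69
f 74 67 75
f 74 75 69
f 75 67 76
f 75 76 69
f 76 67 77
f 76 77 69
f 77 67 78
f 77 78 69
f 78 67 79
f 78 79 69
f 79 67 68
f 79 68 69
f 81 83 80
f 84 81 80
f 80 83 82
f 82 84 80
f 81 87 83
f 85 81 84
f 85 87 81
f 83 87 82
f 86 84 82
f 82 87 86
f 86 85 84
f 87 85 86



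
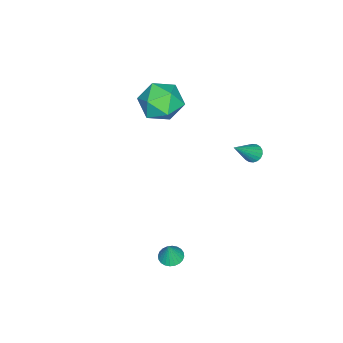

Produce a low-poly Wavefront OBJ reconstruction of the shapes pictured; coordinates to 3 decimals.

v -3.555 2.313 -0.368
v -3.151 2.52 -0.66
v -2.265 1.827 1.068
v -3.225 2.708 -0.53
v -3.364 2.818 -0.368
v -3.541 2.828 -0.206
v -3.721 2.736 -0.075
v -3.868 2.56 -0.003
v -3.953 2.335 -0.003
v -3.959 2.106 -0.075
v -3.885 1.918 -0.205
v -3.746 1.808 -0.367
v -3.569 1.798 -0.529
v -3.389 1.89 -0.66
v -3.242 2.066 -0.732
v -3.158 2.291 -0.732
v 3.443 1.167 -2.471
v 3.888 1.581 -2.591
v 3.737 1.173 -1.369
v 3.701 1.727 -2.542
v 3.475 1.786 -2.482
v 3.243 1.752 -2.42
v 3.042 1.629 -2.366
v 2.903 1.435 -2.328
v 2.845 1.201 -2.311
v 2.878 0.961 -2.319
v 2.998 0.753 -2.35
v 3.185 0.608 -2.399
v 3.411 0.548 -2.459
v 3.643 0.583 -2.521
v 3.844 0.706 -2.575
v 3.984 0.9 -2.614
v 4.041 1.134 -2.63
v 4.008 1.373 -2.622
v -2.508 -0.869 3.188
v -1.323 -1.233 3.242
v -3.097 -2.787 3.198
v -1.912 -3.151 3.252
v -2.433 -2.585 4.226
v -2.068 -1.399 4.22
v -2.352 -2.621 2.22
v -1.987 -1.435 2.214
v -1.226 -2.315 2.644
v -1.277 -2.293 3.884
v -3.143 -1.727 2.556
v -3.194 -1.705 3.796
f 2 1 4
f 2 4 3
f 4 1 5
f 4 5 3
f 5 1 6
f 5 6 3
f 6 1 7
f 6 7 3
f 7 1 8
f 7 8 3
f 8 1 9
f 8 9 3
f 9 1 10
f 9 10 3
f 10 1 11
f 10 11 3
f 11 1 12
f 11 12 3
f 12 1 13
f 12 13 3
f 13 1 14
f 13 14 3
f 14 1 15
f 14 15 3
f 15 1 16
f 15 16 3
f 16 1 2
f 16 2 3
f 18 17 20
f 18 20 19
f 20 17 21
f 20 21 19
f 21 17 22
f 21 22 19
f 22 17 23
f 22 23 19
f 23 17 24
f 23 24 19
f 24 17 25
f 24 25 19
f 25 17 26
f 25 26 19
f 26 17 27
f 26 27 19
f 27 17 28
f 27 28 19
f 28 17 29
f 28 29 19
f 29 17 30
f 29 30 19
f 30 17 31
f 30 31 19
f 31 17 32
f 31 32 19
f 32 17 33
f 32 33 19
f 33 17 34
f 33 34 19
f 34 17 18
f 34 18 19
f 35 46 40
f 35 40 36
f 35 36 42
f 35 42 45
f 35 45 46
f 36 40 44
f 40 46 39
f 46 45 37
f 45 42 41
f 42 36 43
f 38 44 39
f 38 39 37
f 38 37 41
f 38 41 43
f 38 43 44
f 39 44 40
f 37 39 46
f 41 37 45
f 43 41 42
f 44 43 36



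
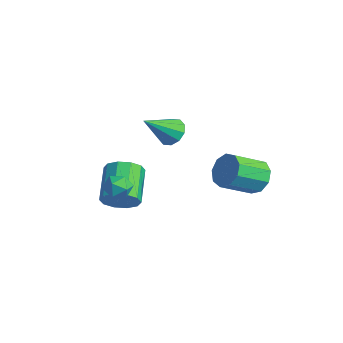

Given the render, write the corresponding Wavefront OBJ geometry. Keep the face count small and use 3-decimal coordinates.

v 1.154 -2.542 1.382
v 1.867 -2.332 1.15
v 1.433 -3.748 1.15
v 2.146 -3.538 0.918
v 1.947 -3.477 1.668
v 1.774 -2.732 1.811
v 1.526 -3.348 0.489
v 1.353 -2.603 0.632
v 2.096 -2.831 0.598
v 2.357 -2.91 1.327
v 0.943 -3.17 0.973
v 1.204 -3.249 1.702
v 0.767 -2.516 -0.551
v 1.454 -1.953 -0.093
v -0.059 -1.001 1.009
v -0.747 -1.564 0.551
v 1.271 -1.654 -0.602
v -0.242 -0.703 0.5
v 0.895 -1.684 -1.092
v -0.618 -0.733 0.011
v 0.47 -2.032 -1.375
v -1.043 -1.081 -0.273
v 0.158 -2.565 -1.343
v -1.355 -1.614 -0.241
v 0.079 -3.079 -1.009
v -1.434 -2.127 0.093
v 0.262 -3.377 -0.5
v -1.251 -2.426 0.602
v 0.638 -3.347 -0.011
v -0.875 -2.396 1.092
v 1.063 -2.999 0.273
v -0.45 -2.048 1.375
v 1.375 -2.466 0.241
v -0.138 -1.515 1.343
v 2.818 3.69 0.503
v 3.173 3.221 -0.318
v 3.177 1.52 0.656
v 2.822 1.99 1.477
v 3.697 3.446 0.071
v 3.702 1.745 1.045
v 3.811 3.785 0.663
v 3.815 2.084 1.637
v 3.459 4.079 1.179
v 3.464 2.379 2.153
v 2.808 4.192 1.379
v 2.812 2.491 2.353
v 2.161 4.07 1.169
v 2.165 2.369 2.143
v 1.821 3.771 0.648
v 1.826 2.07 1.622
v 1.948 3.433 0.058
v 1.953 1.733 1.032
v 2.482 3.216 -0.323
v 2.486 1.516 0.651
v -0.462 0.833 2.62
v 0.377 0.81 2.488
v -0.298 -0.753 3.94
v 0.285 1.135 2.89
v -0.093 1.345 3.189
v -0.612 1.359 3.271
v -1.074 1.172 3.104
v -1.302 0.856 2.752
v -1.209 0.53 2.35
v -0.832 0.321 2.051
v -0.313 0.307 1.969
v 0.149 0.494 2.136
f 1 12 6
f 1 6 2
f 1 2 8
f 1 8 11
f 1 11 12
f 2 6 10
f 6 12 5
f 12 11 3
f 11 8 7
f 8 2 9
f 4 10 5
f 4 5 3
f 4 3 7
f 4 7 9
f 4 9 10
f 5 10 6
f 3 5 12
f 7 3 11
f 9 7 8
f 10 9 2
f 14 13 17
f 14 17 15
f 15 17 18
f 15 18 16
f 17 13 19
f 17 19 18
f 18 19 20
f 18 20 16
f 19 13 21
f 19 21 20
f 20 21 22
f 20 22 16
f 21 13 23
f 21 23 22
f 22 23 24
f 22 24 16
f 23 13 25
f 23 25 24
f 24 25 26
f 24 26 16
f 25 13 27
f 25 27 26
f 26 27 28
f 26 28 16
f 27 13 29
f 27 29 28
f 28 29 30
f 28 30 16
f 29 13 31
f 29 31 30
f 30 31 32
f 30 32 16
f 31 13 33
f 31 33 32
f 32 33 34
f 32 34 16
f 33 13 14
f 33 14 34
f 34 14 15
f 34 15 16
f 36 35 39
f 36 39 37
f 37 39 40
f 37 40 38
f 39 35 41
f 39 41 40
f 40 41 42
f 40 42 38
f 41 35 43
f 41 43 42
f 42 43 44
f 42 44 38
f 43 35 45
f 43 45 44
f 44 45 46
f 44 46 38
f 45 35 47
f 45 47 46
f 46 47 48
f 46 48 38
f 47 35 49
f 47 49 48
f 48 49 50
f 48 50 38
f 49 35 51
f 49 51 50
f 50 51 52
f 50 52 38
f 51 35 53
f 51 53 52
f 52 53 54
f 52 54 38
f 53 35 36
f 53 36 54
f 54 36 37
f 54 37 38
f 56 55 58
f 56 58 57
f 58 55 59
f 58 59 57
f 59 55 60
f 59 60 57
f 60 55 61
f 60 61 57
f 61 55 62
f 61 62 57
f 62 55 63
f 62 63 57
f 63 55 64
f 63 64 57
f 64 55 65
f 64 65 57
f 65 55 66
f 65 66 57
f 66 55 56
f 66 56 57



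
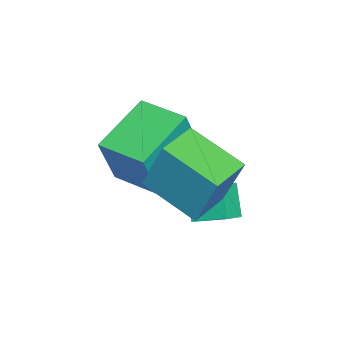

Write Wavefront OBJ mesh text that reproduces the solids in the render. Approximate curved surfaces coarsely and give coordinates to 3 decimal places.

v -3.88 -0.838 1.46
v -3.307 -1.136 3.353
v -3.284 0.742 1.529
v -2.711 0.443 3.422
v -1.929 -1.543 0.758
v -1.356 -1.842 2.651
v -1.333 0.036 0.827
v -0.76 -0.262 2.72
v -1.61 1.424 -0.224
v -2.309 1.063 0.682
v -1.497 2.51 0.297
v -2.196 2.149 1.203
v -0.924 1.151 0.197
v -1.623 0.79 1.103
v -0.811 2.237 0.718
v -1.51 1.876 1.624
v -1.119 0.429 2.597
v -0.866 1.125 4.541
v -0.521 2.189 1.889
v -0.268 2.886 3.832
v 0.148 -0.006 2.588
v 0.401 0.691 4.531
v 0.746 1.755 1.879
v 0.999 2.451 3.823
f 2 4 1
f 5 2 1
f 1 4 3
f 3 5 1
f 2 8 4
f 6 2 5
f 6 8 2
f 4 8 3
f 7 5 3
f 3 8 7
f 7 6 5
f 8 6 7
f 10 12 9
f 13 10 9
f 9 12 11
f 11 13 9
f 10 16 12
f 14 10 13
f 14 16 10
f 12 16 11
f 15 13 11
f 11 16 15
f 15 14 13
f 16 14 15
f 18 20 17
f 21 18 17
f 17 20 19
f 19 21 17
f 18 24 20
f 22 18 21
f 22 24 18
f 20 24 19
f 23 21 19
f 19 24 23
f 23 22 21
f 24 22 23



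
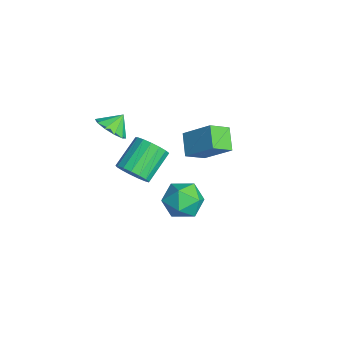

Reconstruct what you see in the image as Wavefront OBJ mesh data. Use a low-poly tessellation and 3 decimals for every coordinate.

v -3.932 1.795 -3.952
v -3.583 0.643 -3.238
v -5.154 1.945 -3.113
v -4.805 0.793 -2.399
v -2.815 3.007 -2.541
v -2.466 1.855 -1.827
v -4.037 3.157 -1.702
v -3.688 2.005 -0.988
v -2.02 -2.531 -2.67
v -1.174 -2.004 -2.455
v -2.273 -0.702 -1.316
v -3.12 -1.229 -1.53
v -1.344 -1.792 -2.861
v -2.443 -0.49 -1.721
v -1.668 -1.749 -3.223
v -2.768 -0.448 -2.083
v -2.074 -1.886 -3.458
v -3.173 -0.584 -2.319
v -2.467 -2.17 -3.513
v -3.567 -0.868 -2.373
v -2.758 -2.537 -3.374
v -3.857 -1.235 -2.235
v -2.88 -2.903 -3.074
v -3.979 -1.601 -1.935
v -2.804 -3.183 -2.682
v -3.904 -1.881 -1.542
v -2.55 -3.314 -2.286
v -3.649 -2.012 -1.147
v -2.174 -3.265 -1.979
v -3.273 -1.964 -0.839
v -1.763 -3.049 -1.83
v -2.862 -1.747 -0.69
v -1.41 -2.713 -1.873
v -2.51 -1.412 -0.733
v -1.198 -2.336 -2.099
v -2.298 -1.034 -0.959
v 1.385 -0.448 -1.236
v 2.369 0.215 -1.293
v 2.451 -1.995 -0.827
v 3.435 -1.332 -0.884
v 2.662 -1.173 0.005
v 2.003 -0.217 -0.249
v 2.817 -1.563 -1.871
v 2.158 -0.607 -2.125
v 3.254 -0.474 -1.686
v 3.158 -0.233 -0.526
v 1.662 -1.547 -1.594
v 1.566 -1.306 -0.434
v -3.158 -3.418 0.272
v -2.662 -2.711 -0.234
v -3.442 -2.662 1.048
v -3.245 -2.719 -0.439
v -3.795 -2.994 -0.373
v -4.101 -3.431 -0.06
v -4.047 -3.862 0.379
v -3.654 -4.124 0.777
v -3.071 -4.116 0.982
v -2.521 -3.841 0.916
v -2.215 -3.404 0.603
v -2.269 -2.973 0.164
f 2 4 1
f 5 2 1
f 1 4 3
f 3 5 1
f 2 8 4
f 6 2 5
f 6 8 2
f 4 8 3
f 7 5 3
f 3 8 7
f 7 6 5
f 8 6 7
f 10 9 13
f 10 13 11
f 11 13 14
f 11 14 12
f 13 9 15
f 13 15 14
f 14 15 16
f 14 16 12
f 15 9 17
f 15 17 16
f 16 17 18
f 16 18 12
f 17 9 19
f 17 19 18
f 18 19 20
f 18 20 12
f 19 9 21
f 19 21 20
f 20 21 22
f 20 22 12
f 21 9 23
f 21 23 22
f 22 23 24
f 22 24 12
f 23 9 25
f 23 25 24
f 24 25 26
f 24 26 12
f 25 9 27
f 25 27 26
f 26 27 28
f 26 28 12
f 27 9 29
f 27 29 28
f 28 29 30
f 28 30 12
f 29 9 31
f 29 31 30
f 30 31 32
f 30 32 12
f 31 9 33
f 31 33 32
f 32 33 34
f 32 34 12
f 33 9 35
f 33 35 34
f 34 35 36
f 34 36 12
f 35 9 10
f 35 10 36
f 36 10 11
f 36 11 12
f 37 48 42
f 37 42 38
f 37 38 44
f 37 44 47
f 37 47 48
f 38 42 46
f 42 48 41
f 48 47 39
f 47 44 43
f 44 38 45
f 40 46 41
f 40 41 39
f 40 39 43
f 40 43 45
f 40 45 46
f 41 46 42
f 39 41 48
f 43 39 47
f 45 43 44
f 46 45 38
f 50 49 52
f 50 52 51
f 52 49 53
f 52 53 51
f 53 49 54
f 53 54 51
f 54 49 55
f 54 55 51
f 55 49 56
f 55 56 51
f 56 49 57
f 56 57 51
f 57 49 58
f 57 58 51
f 58 49 59
f 58 59 51
f 59 49 60
f 59 60 51
f 60 49 50
f 60 50 51



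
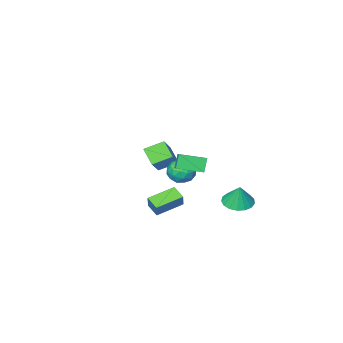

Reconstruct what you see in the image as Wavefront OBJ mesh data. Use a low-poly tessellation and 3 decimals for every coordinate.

v -1.365 3.759 -2.023
v -0.751 4.491 -2.281
v -1.215 4.121 -0.637
v -1.179 4.694 -2.288
v -1.65 4.683 -2.234
v -2.055 4.46 -2.132
v -2.303 4.077 -2.004
v -2.335 3.62 -1.881
v -2.146 3.195 -1.791
v -1.777 2.9 -1.753
v -1.314 2.801 -1.777
v -0.863 2.921 -1.858
v -0.527 3.234 -1.976
v -0.383 3.666 -2.105
v -0.464 4.12 -2.215
v -0.556 -0.19 -1.212
v 0.073 -0.887 -0.976
v -1.473 -1.253 -1.904
v -0.844 -1.95 -1.668
v -1.362 -1.512 -0.978
v -0.795 -0.855 -0.551
v -0.605 -1.285 -2.329
v -0.038 -0.628 -1.902
v 0.043 -1.563 -1.667
v -0.425 -1.703 -0.832
v -0.975 -0.437 -2.048
v -1.443 -0.577 -1.213
v -0.161 -0.445 -1.034
v -1.239 -1.695 -1.846
v -1.543 -1.437 -1.441
v -1.174 -1.847 -1.302
v -0.671 -0.426 -0.783
v -0.301 -0.836 -0.645
v -1.145 -1.203 -0.646
v -1.099 -1.304 -2.235
v -0.729 -1.714 -2.097
v -0.226 -0.293 -1.578
v 0.143 -0.703 -1.439
v -0.255 -0.937 -2.234
v 0.191 -1.252 -1.301
v -0.348 -1.877 -1.707
v -0.208 -1.487 -2.096
v 0.126 -1.1 -1.845
v -0.084 -1.334 -0.81
v -0.623 -1.959 -1.217
v -0.927 -1.702 -0.811
v -0.594 -1.316 -0.56
v -0.102 -1.732 -1.216
v -0.777 -0.181 -1.663
v -1.316 -0.806 -2.07
v -0.806 -0.824 -2.32
v -0.473 -0.438 -2.069
v -1.052 -0.263 -1.173
v -1.591 -0.888 -1.579
v -1.526 -1.04 -1.035
v -1.192 -0.653 -0.784
v -1.298 -0.408 -1.664
v 0.582 2.875 0.656
v 0.161 2.594 1.564
v 0.968 3.562 1.047
v 0.547 3.281 1.956
v 1.913 1.939 0.984
v 1.492 1.658 1.893
v 2.299 2.626 1.376
v 1.878 2.345 2.284
v 0.83 0.4 -2.31
v 1.125 0.787 -1.402
v 0.842 1.319 -2.704
v 1.137 1.705 -1.796
v 2.583 0.175 -2.784
v 2.878 0.561 -1.876
v 2.595 1.093 -3.178
v 2.89 1.48 -2.27
v -1.216 -4.291 -2.943
v -1.288 -5.324 -2.062
v -2.37 -3.72 -2.369
v -2.443 -4.753 -1.487
v 0.003 -3.207 -1.573
v -0.07 -4.24 -0.691
v -1.152 -2.636 -0.998
v -1.224 -3.669 -0.117
f 2 1 4
f 2 4 3
f 4 1 5
f 4 5 3
f 5 1 6
f 5 6 3
f 6 1 7
f 6 7 3
f 7 1 8
f 7 8 3
f 8 1 9
f 8 9 3
f 9 1 10
f 9 10 3
f 10 1 11
f 10 11 3
f 11 1 12
f 11 12 3
f 12 1 13
f 12 13 3
f 13 1 14
f 13 14 3
f 14 1 15
f 14 15 3
f 15 1 2
f 15 2 3
f 16 53 32
f 53 27 56
f 32 56 21
f 53 56 32
f 16 32 28
f 32 21 33
f 28 33 17
f 32 33 28
f 16 28 37
f 28 17 38
f 37 38 23
f 28 38 37
f 16 37 49
f 37 23 52
f 49 52 26
f 37 52 49
f 16 49 53
f 49 26 57
f 53 57 27
f 49 57 53
f 17 33 44
f 33 21 47
f 44 47 25
f 33 47 44
f 21 56 34
f 56 27 55
f 34 55 20
f 56 55 34
f 27 57 54
f 57 26 50
f 54 50 18
f 57 50 54
f 26 52 51
f 52 23 39
f 51 39 22
f 52 39 51
f 23 38 43
f 38 17 40
f 43 40 24
f 38 40 43
f 19 45 31
f 45 25 46
f 31 46 20
f 45 46 31
f 19 31 29
f 31 20 30
f 29 30 18
f 31 30 29
f 19 29 36
f 29 18 35
f 36 35 22
f 29 35 36
f 19 36 41
f 36 22 42
f 41 42 24
f 36 42 41
f 19 41 45
f 41 24 48
f 45 48 25
f 41 48 45
f 20 46 34
f 46 25 47
f 34 47 21
f 46 47 34
f 18 30 54
f 30 20 55
f 54 55 27
f 30 55 54
f 22 35 51
f 35 18 50
f 51 50 26
f 35 50 51
f 24 42 43
f 42 22 39
f 43 39 23
f 42 39 43
f 25 48 44
f 48 24 40
f 44 40 17
f 48 40 44
f 59 61 58
f 62 59 58
f 58 61 60
f 60 62 58
f 59 65 61
f 63 59 62
f 63 65 59
f 61 65 60
f 64 62 60
f 60 65 64
f 64 63 62
f 65 63 64
f 67 69 66
f 70 67 66
f 66 69 68
f 68 70 66
f 67 73 69
f 71 67 70
f 71 73 67
f 69 73 68
f 72 70 68
f 68 73 72
f 72 71 70
f 73 71 72
f 75 77 74
f 78 75 74
f 74 77 76
f 76 78 74
f 75 81 77
f 79 75 78
f 79 81 75
f 77 81 76
f 80 78 76
f 76 81 80
f 80 79 78
f 81 79 80



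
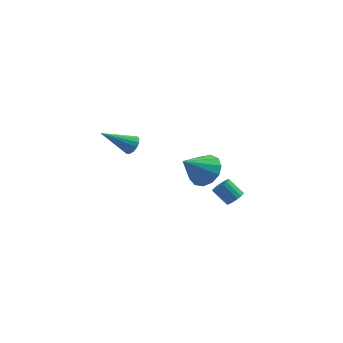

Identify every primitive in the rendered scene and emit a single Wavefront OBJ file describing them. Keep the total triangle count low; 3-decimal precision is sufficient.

v 2.54 2.356 -3.785
v 2.965 2.395 -3.377
v 2.144 2.624 -2.546
v 1.72 2.584 -2.955
v 2.94 2.659 -3.475
v 2.119 2.888 -2.644
v 2.823 2.854 -3.643
v 2.002 3.082 -2.812
v 2.642 2.934 -3.844
v 1.821 3.162 -3.013
v 2.437 2.882 -4.032
v 1.617 3.11 -3.201
v 2.257 2.709 -4.163
v 1.436 2.938 -3.332
v 2.141 2.456 -4.208
v 1.32 2.684 -3.377
v 2.116 2.179 -4.156
v 1.296 2.408 -3.325
v 2.189 1.943 -4.019
v 1.368 2.172 -3.188
v 2.343 1.802 -3.829
v 1.522 2.03 -2.998
v 2.541 1.787 -3.628
v 1.72 2.015 -2.797
v 2.74 1.903 -3.464
v 1.919 2.131 -2.633
v 2.892 2.122 -3.373
v 2.072 2.351 -2.543
v 0.968 2.008 -1.532
v 1.816 1.363 -1.356
v -0.048 1.012 -0.288
v 1.861 1.818 -0.955
v 1.623 2.333 -0.736
v 1.177 2.746 -0.77
v 0.664 2.924 -1.046
v 0.248 2.812 -1.476
v 0.061 2.444 -1.924
v 0.162 1.939 -2.247
v 0.518 1.455 -2.343
v 1.018 1.147 -2.181
v 1.502 1.113 -1.814
v -1.892 -2.994 3.224
v -1.489 -3.227 3.585
v -3.308 -3.686 4.356
v -1.539 -2.946 3.694
v -1.684 -2.678 3.676
v -1.885 -2.495 3.538
v -2.088 -2.445 3.315
v -2.238 -2.543 3.067
v -2.296 -2.761 2.862
v -2.246 -3.042 2.753
v -2.101 -3.31 2.771
v -1.9 -3.494 2.91
v -1.697 -3.543 3.133
v -1.547 -3.446 3.38
f 2 1 5
f 2 5 3
f 3 5 6
f 3 6 4
f 5 1 7
f 5 7 6
f 6 7 8
f 6 8 4
f 7 1 9
f 7 9 8
f 8 9 10
f 8 10 4
f 9 1 11
f 9 11 10
f 10 11 12
f 10 12 4
f 11 1 13
f 11 13 12
f 12 13 14
f 12 14 4
f 13 1 15
f 13 15 14
f 14 15 16
f 14 16 4
f 15 1 17
f 15 17 16
f 16 17 18
f 16 18 4
f 17 1 19
f 17 19 18
f 18 19 20
f 18 20 4
f 19 1 21
f 19 21 20
f 20 21 22
f 20 22 4
f 21 1 23
f 21 23 22
f 22 23 24
f 22 24 4
f 23 1 25
f 23 25 24
f 24 25 26
f 24 26 4
f 25 1 27
f 25 27 26
f 26 27 28
f 26 28 4
f 27 1 2
f 27 2 28
f 28 2 3
f 28 3 4
f 30 29 32
f 30 32 31
f 32 29 33
f 32 33 31
f 33 29 34
f 33 34 31
f 34 29 35
f 34 35 31
f 35 29 36
f 35 36 31
f 36 29 37
f 36 37 31
f 37 29 38
f 37 38 31
f 38 29 39
f 38 39 31
f 39 29 40
f 39 40 31
f 40 29 41
f 40 41 31
f 41 29 30
f 41 30 31
f 43 42 45
f 43 45 44
f 45 42 46
f 45 46 44
f 46 42 47
f 46 47 44
f 47 42 48
f 47 48 44
f 48 42 49
f 48 49 44
f 49 42 50
f 49 50 44
f 50 42 51
f 50 51 44
f 51 42 52
f 51 52 44
f 52 42 53
f 52 53 44
f 53 42 54
f 53 54 44
f 54 42 55
f 54 55 44
f 55 42 43
f 55 43 44



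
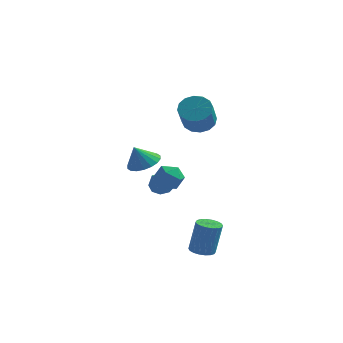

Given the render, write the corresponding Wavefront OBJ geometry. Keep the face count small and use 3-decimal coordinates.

v -0.393 -1.259 -0.77
v 0.211 -1.317 -0.392
v -0.811 -2.203 -0.248
v -0.207 -2.261 0.13
v -0.658 -1.721 0.257
v -0.4 -1.137 -0.066
v -0.2 -2.383 -0.574
v 0.058 -1.799 -0.897
v 0.33 -2.011 -0.271
v 0.047 -1.602 0.243
v -0.647 -1.918 -0.883
v -0.93 -1.509 -0.369
v -1.312 -0.288 -1.336
v -0.866 -0.511 -1.67
v -1.228 -1.432 -0.464
v -0.713 -0.272 -1.373
v -0.841 -0.042 -1.058
v -1.189 0.073 -0.873
v -1.594 0.019 -0.905
v -1.868 -0.179 -1.138
v -1.881 -0.428 -1.464
v -1.628 -0.612 -1.73
v -1.227 -0.645 -1.811
v -3.521 2.504 -1.307
v -2.758 2.274 -1.166
v -3.819 2.116 -0.333
v -2.766 2.609 -1.035
v -2.924 2.924 -0.958
v -3.2 3.156 -0.949
v -3.54 3.258 -1.012
v -3.876 3.211 -1.133
v -4.142 3.024 -1.289
v -4.285 2.734 -1.448
v -4.277 2.399 -1.579
v -4.119 2.084 -1.657
v -3.843 1.852 -1.665
v -3.503 1.75 -1.602
v -3.167 1.797 -1.481
v -2.901 1.984 -1.325
v -1.193 3.215 1.341
v -0.451 3.25 1.137
v -0.105 2.06 2.196
v -0.847 2.025 2.399
v -0.488 3.508 1.439
v -0.142 2.318 2.498
v -0.713 3.687 1.715
v -0.367 2.497 2.773
v -1.067 3.74 1.89
v -0.721 2.55 2.948
v -1.455 3.652 1.918
v -1.109 2.462 2.976
v -1.773 3.447 1.791
v -1.427 2.257 2.85
v -1.935 3.18 1.544
v -1.589 1.99 2.603
v -1.898 2.922 1.242
v -1.552 1.732 2.301
v -1.673 2.743 0.967
v -1.327 1.553 2.025
v -1.319 2.69 0.792
v -0.973 1.5 1.85
v -0.931 2.778 0.764
v -0.585 1.588 1.822
v -0.613 2.983 0.89
v -0.267 1.793 1.949
v 1.408 -2.239 -3.996
v 1.958 -2.248 -4.098
v 2.243 -2.17 -2.566
v 1.692 -2.161 -2.464
v 1.905 -2.004 -4.1
v 2.19 -1.926 -2.569
v 1.754 -1.807 -4.082
v 2.038 -1.729 -2.55
v 1.534 -1.696 -4.047
v 1.818 -1.618 -2.515
v 1.289 -1.692 -4.002
v 1.573 -1.614 -2.47
v 1.067 -1.796 -3.955
v 1.352 -1.718 -2.423
v 0.913 -1.988 -3.917
v 1.198 -1.91 -2.385
v 0.857 -2.23 -3.894
v 1.142 -2.152 -2.362
v 0.91 -2.474 -3.891
v 1.195 -2.396 -2.36
v 1.062 -2.671 -3.91
v 1.346 -2.593 -2.378
v 1.282 -2.782 -3.945
v 1.566 -2.704 -2.413
v 1.527 -2.786 -3.99
v 1.811 -2.708 -2.458
v 1.748 -2.682 -4.037
v 2.033 -2.604 -2.505
v 1.902 -2.49 -4.075
v 2.187 -2.412 -2.543
f 1 12 6
f 1 6 2
f 1 2 8
f 1 8 11
f 1 11 12
f 2 6 10
f 6 12 5
f 12 11 3
f 11 8 7
f 8 2 9
f 4 10 5
f 4 5 3
f 4 3 7
f 4 7 9
f 4 9 10
f 5 10 6
f 3 5 12
f 7 3 11
f 9 7 8
f 10 9 2
f 14 13 16
f 14 16 15
f 16 13 17
f 16 17 15
f 17 13 18
f 17 18 15
f 18 13 19
f 18 19 15
f 19 13 20
f 19 20 15
f 20 13 21
f 20 21 15
f 21 13 22
f 21 22 15
f 22 13 23
f 22 23 15
f 23 13 14
f 23 14 15
f 25 24 27
f 25 27 26
f 27 24 28
f 27 28 26
f 28 24 29
f 28 29 26
f 29 24 30
f 29 30 26
f 30 24 31
f 30 31 26
f 31 24 32
f 31 32 26
f 32 24 33
f 32 33 26
f 33 24 34
f 33 34 26
f 34 24 35
f 34 35 26
f 35 24 36
f 35 36 26
f 36 24 37
f 36 37 26
f 37 24 38
f 37 38 26
f 38 24 39
f 38 39 26
f 39 24 25
f 39 25 26
f 41 40 44
f 41 44 42
f 42 44 45
f 42 45 43
f 44 40 46
f 44 46 45
f 45 46 47
f 45 47 43
f 46 40 48
f 46 48 47
f 47 48 49
f 47 49 43
f 48 40 50
f 48 50 49
f 49 50 51
f 49 51 43
f 50 40 52
f 50 52 51
f 51 52 53
f 51 53 43
f 52 40 54
f 52 54 53
f 53 54 55
f 53 55 43
f 54 40 56
f 54 56 55
f 55 56 57
f 55 57 43
f 56 40 58
f 56 58 57
f 57 58 59
f 57 59 43
f 58 40 60
f 58 60 59
f 59 60 61
f 59 61 43
f 60 40 62
f 60 62 61
f 61 62 63
f 61 63 43
f 62 40 64
f 62 64 63
f 63 64 65
f 63 65 43
f 64 40 41
f 64 41 65
f 65 41 42
f 65 42 43
f 67 66 70
f 67 70 68
f 68 70 71
f 68 71 69
f 70 66 72
f 70 72 71
f 71 72 73
f 71 73 69
f 72 66 74
f 72 74 73
f 73 74 75
f 73 75 69
f 74 66 76
f 74 76 75
f 75 76 77
f 75 77 69
f 76 66 78
f 76 78 77
f 77 78 79
f 77 79 69
f 78 66 80
f 78 80 79
f 79 80 81
f 79 81 69
f 80 66 82
f 80 82 81
f 81 82 83
f 81 83 69
f 82 66 84
f 82 84 83
f 83 84 85
f 83 85 69
f 84 66 86
f 84 86 85
f 85 86 87
f 85 87 69
f 86 66 88
f 86 88 87
f 87 88 89
f 87 89 69
f 88 66 90
f 88 90 89
f 89 90 91
f 89 91 69
f 90 66 92
f 90 92 91
f 91 92 93
f 91 93 69
f 92 66 94
f 92 94 93
f 93 94 95
f 93 95 69
f 94 66 67
f 94 67 95
f 95 67 68
f 95 68 69



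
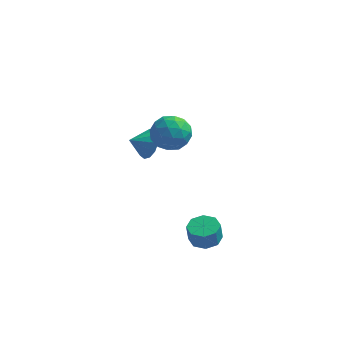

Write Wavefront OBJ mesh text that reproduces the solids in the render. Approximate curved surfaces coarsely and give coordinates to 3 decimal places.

v -2.321 -1.952 3.333
v -1.289 -1.702 3.118
v -1.811 -3.498 3.982
v -0.779 -3.248 3.767
v -1.314 -2.717 4.546
v -1.629 -1.762 4.144
v -1.471 -3.438 2.956
v -1.786 -2.483 2.554
v -0.764 -2.62 2.885
v -0.667 -2.175 3.867
v -2.433 -3.025 3.233
v -2.336 -2.58 4.215
v -1.85 -1.692 3.168
v -1.25 -3.508 3.932
v -1.564 -3.197 4.389
v -0.958 -3.05 4.263
v -2.05 -1.727 3.771
v -1.443 -1.58 3.645
v -1.458 -2.177 4.484
v -1.657 -3.62 3.455
v -1.05 -3.473 3.329
v -2.142 -2.15 2.837
v -1.536 -2.003 2.711
v -1.642 -3.023 2.616
v -0.935 -2.084 2.905
v -0.635 -2.992 3.287
v -1.041 -3.104 2.81
v -1.227 -2.543 2.574
v -0.878 -1.822 3.482
v -0.578 -2.731 3.864
v -0.892 -2.419 4.322
v -1.078 -1.858 4.086
v -0.569 -2.362 3.345
v -2.522 -2.469 3.236
v -2.222 -3.378 3.618
v -2.022 -3.342 3.014
v -2.208 -2.781 2.778
v -2.465 -2.208 3.813
v -2.165 -3.116 4.195
v -1.873 -2.657 4.526
v -2.059 -2.096 4.29
v -2.531 -2.838 3.755
v 0.327 -3.261 -3.488
v 0.773 -2.563 -3.35
v 0.699 -2.72 -2.314
v 0.253 -3.419 -2.452
v 0.14 -2.45 -3.378
v 0.066 -2.607 -2.342
v -0.383 -2.812 -3.47
v -0.457 -2.969 -2.435
v -0.49 -3.438 -3.573
v -0.564 -3.595 -2.538
v -0.119 -3.96 -3.626
v -0.193 -4.117 -2.59
v 0.514 -4.073 -3.598
v 0.44 -4.23 -2.562
v 1.037 -3.711 -3.505
v 0.963 -3.868 -2.47
v 1.144 -3.085 -3.402
v 1.07 -3.242 -2.367
v -3.237 -0.289 0.711
v -2.735 -0.329 1.493
v -4.083 -0.811 1.229
v -3.001 0.122 1.512
v -3.343 0.442 1.276
v -3.651 0.53 0.861
v -3.827 0.358 0.399
v -3.817 -0.02 0.036
v -3.622 -0.483 -0.113
v -3.305 -0.885 0
v -2.967 -1.098 0.339
v -2.714 -1.054 0.796
v -2.628 -0.767 1.226
f 1 38 17
f 38 12 41
f 17 41 6
f 38 41 17
f 1 17 13
f 17 6 18
f 13 18 2
f 17 18 13
f 1 13 22
f 13 2 23
f 22 23 8
f 13 23 22
f 1 22 34
f 22 8 37
f 34 37 11
f 22 37 34
f 1 34 38
f 34 11 42
f 38 42 12
f 34 42 38
f 2 18 29
f 18 6 32
f 29 32 10
f 18 32 29
f 6 41 19
f 41 12 40
f 19 40 5
f 41 40 19
f 12 42 39
f 42 11 35
f 39 35 3
f 42 35 39
f 11 37 36
f 37 8 24
f 36 24 7
f 37 24 36
f 8 23 28
f 23 2 25
f 28 25 9
f 23 25 28
f 4 30 16
f 30 10 31
f 16 31 5
f 30 31 16
f 4 16 14
f 16 5 15
f 14 15 3
f 16 15 14
f 4 14 21
f 14 3 20
f 21 20 7
f 14 20 21
f 4 21 26
f 21 7 27
f 26 27 9
f 21 27 26
f 4 26 30
f 26 9 33
f 30 33 10
f 26 33 30
f 5 31 19
f 31 10 32
f 19 32 6
f 31 32 19
f 3 15 39
f 15 5 40
f 39 40 12
f 15 40 39
f 7 20 36
f 20 3 35
f 36 35 11
f 20 35 36
f 9 27 28
f 27 7 24
f 28 24 8
f 27 24 28
f 10 33 29
f 33 9 25
f 29 25 2
f 33 25 29
f 44 43 47
f 44 47 45
f 45 47 48
f 45 48 46
f 47 43 49
f 47 49 48
f 48 49 50
f 48 50 46
f 49 43 51
f 49 51 50
f 50 51 52
f 50 52 46
f 51 43 53
f 51 53 52
f 52 53 54
f 52 54 46
f 53 43 55
f 53 55 54
f 54 55 56
f 54 56 46
f 55 43 57
f 55 57 56
f 56 57 58
f 56 58 46
f 57 43 59
f 57 59 58
f 58 59 60
f 58 60 46
f 59 43 44
f 59 44 60
f 60 44 45
f 60 45 46
f 62 61 64
f 62 64 63
f 64 61 65
f 64 65 63
f 65 61 66
f 65 66 63
f 66 61 67
f 66 67 63
f 67 61 68
f 67 68 63
f 68 61 69
f 68 69 63
f 69 61 70
f 69 70 63
f 70 61 71
f 70 71 63
f 71 61 72
f 71 72 63
f 72 61 73
f 72 73 63
f 73 61 62
f 73 62 63



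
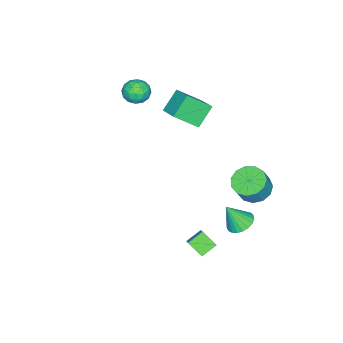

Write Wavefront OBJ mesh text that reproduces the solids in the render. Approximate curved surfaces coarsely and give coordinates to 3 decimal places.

v -3.41 3.672 -2.01
v -2.497 3.432 -2.535
v -1.777 3.369 -1.255
v -2.69 3.608 -0.73
v -2.517 4.039 -2.494
v -1.797 3.975 -1.214
v -2.82 4.529 -2.299
v -2.1 4.466 -1.019
v -3.311 4.747 -2.013
v -2.591 4.684 -0.733
v -3.833 4.624 -1.725
v -3.113 4.56 -0.445
v -4.221 4.198 -1.528
v -3.5 4.135 -0.248
v -4.351 3.605 -1.484
v -3.631 3.542 -0.204
v -4.183 3.034 -1.607
v -3.462 2.97 -0.327
v -3.769 2.664 -1.858
v -3.049 2.601 -0.578
v -3.241 2.615 -2.157
v -2.521 2.552 -0.877
v -2.767 2.901 -2.41
v -2.047 2.838 -1.13
v -1.347 3.861 -3.431
v -0.906 4.607 -3.19
v -0.913 3.119 -1.929
v -1.25 4.674 -3.058
v -1.61 4.6 -2.99
v -1.925 4.398 -2.998
v -2.14 4.103 -3.082
v -2.218 3.767 -3.225
v -2.146 3.446 -3.404
v -1.935 3.197 -3.588
v -1.622 3.063 -3.745
v -1.262 3.067 -3.847
v -0.917 3.208 -3.877
v -0.646 3.462 -3.83
v -0.496 3.785 -3.714
v -0.494 4.12 -3.549
v -0.638 4.411 -3.364
v -5.341 -1.001 2.543
v -4.483 -2.193 3.685
v -4.506 0.19 3.16
v -3.649 -1.001 4.302
v -4.171 -1.239 1.418
v -3.314 -2.43 2.56
v -3.337 -0.047 2.035
v -2.479 -1.239 3.177
v -3.069 -3.251 3.482
v -2.588 -3.266 4.26
v -3.272 -4.714 3.58
v -2.791 -4.729 4.358
v -3.614 -4.33 4.337
v -3.488 -3.426 4.276
v -2.372 -4.554 3.564
v -2.246 -3.65 3.503
v -2.157 -4.071 4.311
v -2.925 -3.932 4.788
v -2.935 -4.048 3.052
v -3.703 -3.909 3.529
v -2.81 -3.13 3.862
v -3.05 -4.85 3.978
v -3.533 -4.615 3.965
v -3.251 -4.624 4.422
v -3.34 -3.224 3.871
v -3.057 -3.233 4.329
v -3.66 -3.858 4.374
v -2.803 -4.747 3.511
v -2.52 -4.756 3.969
v -2.609 -3.356 3.418
v -2.327 -3.365 3.875
v -2.2 -4.122 3.466
v -2.275 -3.612 4.349
v -2.394 -4.472 4.407
v -2.147 -4.369 3.941
v -2.073 -3.838 3.905
v -2.726 -3.53 4.63
v -2.845 -4.39 4.688
v -3.329 -4.156 4.675
v -3.255 -3.624 4.639
v -2.473 -4.004 4.66
v -3.015 -3.59 3.152
v -3.134 -4.45 3.21
v -2.605 -4.356 3.201
v -2.531 -3.824 3.165
v -3.466 -3.508 3.433
v -3.585 -4.368 3.491
v -3.787 -4.142 3.935
v -3.713 -3.611 3.899
v -3.387 -3.976 3.18
v 2.524 4.281 -1.715
v 2.478 3.377 -0.99
v 3.053 4.697 -1.163
v 3.007 3.792 -0.438
v 3.373 3.848 -2.202
v 3.327 2.943 -1.477
v 3.902 4.263 -1.65
v 3.856 3.359 -0.925
f 2 1 5
f 2 5 3
f 3 5 6
f 3 6 4
f 5 1 7
f 5 7 6
f 6 7 8
f 6 8 4
f 7 1 9
f 7 9 8
f 8 9 10
f 8 10 4
f 9 1 11
f 9 11 10
f 10 11 12
f 10 12 4
f 11 1 13
f 11 13 12
f 12 13 14
f 12 14 4
f 13 1 15
f 13 15 14
f 14 15 16
f 14 16 4
f 15 1 17
f 15 17 16
f 16 17 18
f 16 18 4
f 17 1 19
f 17 19 18
f 18 19 20
f 18 20 4
f 19 1 21
f 19 21 20
f 20 21 22
f 20 22 4
f 21 1 23
f 21 23 22
f 22 23 24
f 22 24 4
f 23 1 2
f 23 2 24
f 24 2 3
f 24 3 4
f 26 25 28
f 26 28 27
f 28 25 29
f 28 29 27
f 29 25 30
f 29 30 27
f 30 25 31
f 30 31 27
f 31 25 32
f 31 32 27
f 32 25 33
f 32 33 27
f 33 25 34
f 33 34 27
f 34 25 35
f 34 35 27
f 35 25 36
f 35 36 27
f 36 25 37
f 36 37 27
f 37 25 38
f 37 38 27
f 38 25 39
f 38 39 27
f 39 25 40
f 39 40 27
f 40 25 41
f 40 41 27
f 41 25 26
f 41 26 27
f 43 45 42
f 46 43 42
f 42 45 44
f 44 46 42
f 43 49 45
f 47 43 46
f 47 49 43
f 45 49 44
f 48 46 44
f 44 49 48
f 48 47 46
f 49 47 48
f 50 87 66
f 87 61 90
f 66 90 55
f 87 90 66
f 50 66 62
f 66 55 67
f 62 67 51
f 66 67 62
f 50 62 71
f 62 51 72
f 71 72 57
f 62 72 71
f 50 71 83
f 71 57 86
f 83 86 60
f 71 86 83
f 50 83 87
f 83 60 91
f 87 91 61
f 83 91 87
f 51 67 78
f 67 55 81
f 78 81 59
f 67 81 78
f 55 90 68
f 90 61 89
f 68 89 54
f 90 89 68
f 61 91 88
f 91 60 84
f 88 84 52
f 91 84 88
f 60 86 85
f 86 57 73
f 85 73 56
f 86 73 85
f 57 72 77
f 72 51 74
f 77 74 58
f 72 74 77
f 53 79 65
f 79 59 80
f 65 80 54
f 79 80 65
f 53 65 63
f 65 54 64
f 63 64 52
f 65 64 63
f 53 63 70
f 63 52 69
f 70 69 56
f 63 69 70
f 53 70 75
f 70 56 76
f 75 76 58
f 70 76 75
f 53 75 79
f 75 58 82
f 79 82 59
f 75 82 79
f 54 80 68
f 80 59 81
f 68 81 55
f 80 81 68
f 52 64 88
f 64 54 89
f 88 89 61
f 64 89 88
f 56 69 85
f 69 52 84
f 85 84 60
f 69 84 85
f 58 76 77
f 76 56 73
f 77 73 57
f 76 73 77
f 59 82 78
f 82 58 74
f 78 74 51
f 82 74 78
f 93 95 92
f 96 93 92
f 92 95 94
f 94 96 92
f 93 99 95
f 97 93 96
f 97 99 93
f 95 99 94
f 98 96 94
f 94 99 98
f 98 97 96
f 99 97 98



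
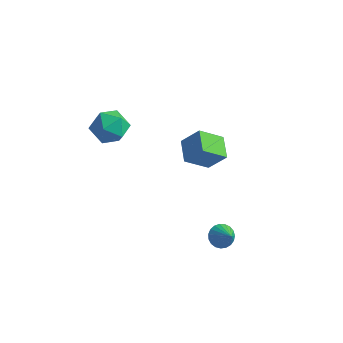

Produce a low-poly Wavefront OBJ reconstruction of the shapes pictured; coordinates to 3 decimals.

v 3.242 0.794 -4.416
v 3.815 0.801 -4.93
v 4.138 0.206 -3.424
v 3.848 1.087 -4.789
v 3.776 1.323 -4.585
v 3.612 1.467 -4.351
v 3.384 1.494 -4.128
v 3.131 1.401 -3.955
v 2.897 1.203 -3.861
v 2.723 0.934 -3.864
v 2.639 0.641 -3.962
v 2.659 0.375 -4.138
v 2.78 0.181 -4.362
v 2.981 0.093 -4.596
v 3.227 0.126 -4.798
v 3.475 0.275 -4.934
v 3.683 0.514 -4.981
v -3.196 0.88 3.61
v -2.222 0.631 2.977
v -3.938 -0.831 3.143
v -2.964 -1.08 2.51
v -2.903 -1.018 3.695
v -2.445 0.04 3.984
v -3.715 -0.24 2.136
v -3.257 0.818 2.425
v -2.543 -0.062 2.067
v -2.041 -0.542 3.03
v -4.119 0.342 3.09
v -3.617 -0.138 4.053
v 1.338 2.807 -0.962
v 0.409 1.761 0.073
v 0.505 3.958 -0.545
v -0.424 2.911 0.489
v 2.304 3.089 0.191
v 1.375 2.042 1.225
v 1.471 4.239 0.607
v 0.542 3.193 1.642
f 2 1 4
f 2 4 3
f 4 1 5
f 4 5 3
f 5 1 6
f 5 6 3
f 6 1 7
f 6 7 3
f 7 1 8
f 7 8 3
f 8 1 9
f 8 9 3
f 9 1 10
f 9 10 3
f 10 1 11
f 10 11 3
f 11 1 12
f 11 12 3
f 12 1 13
f 12 13 3
f 13 1 14
f 13 14 3
f 14 1 15
f 14 15 3
f 15 1 16
f 15 16 3
f 16 1 17
f 16 17 3
f 17 1 2
f 17 2 3
f 18 29 23
f 18 23 19
f 18 19 25
f 18 25 28
f 18 28 29
f 19 23 27
f 23 29 22
f 29 28 20
f 28 25 24
f 25 19 26
f 21 27 22
f 21 22 20
f 21 20 24
f 21 24 26
f 21 26 27
f 22 27 23
f 20 22 29
f 24 20 28
f 26 24 25
f 27 26 19
f 31 33 30
f 34 31 30
f 30 33 32
f 32 34 30
f 31 37 33
f 35 31 34
f 35 37 31
f 33 37 32
f 36 34 32
f 32 37 36
f 36 35 34
f 37 35 36

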